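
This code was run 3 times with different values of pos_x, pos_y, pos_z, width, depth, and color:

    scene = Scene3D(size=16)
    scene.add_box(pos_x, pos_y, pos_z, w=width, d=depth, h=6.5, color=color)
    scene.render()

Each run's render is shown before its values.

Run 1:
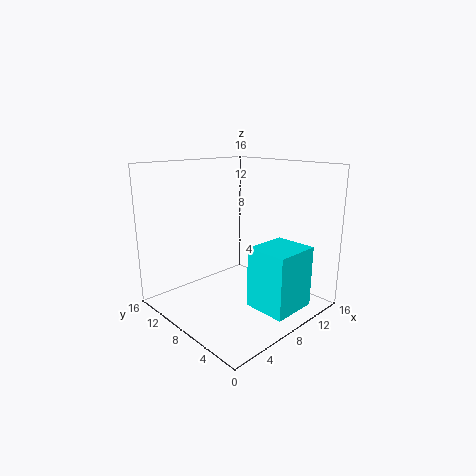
pos_x = 6.5
pos_y = 0.5
pos_z = 1.5
width = 5
depth = 4.5
color = 'cyan'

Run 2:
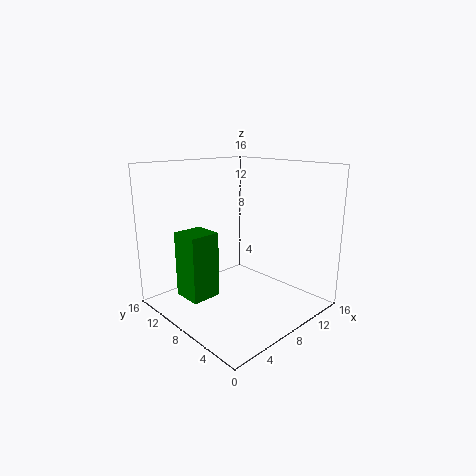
pos_x = 0.5
pos_y = 6
pos_z = 3.5
width = 3
depth = 3
color = 'green'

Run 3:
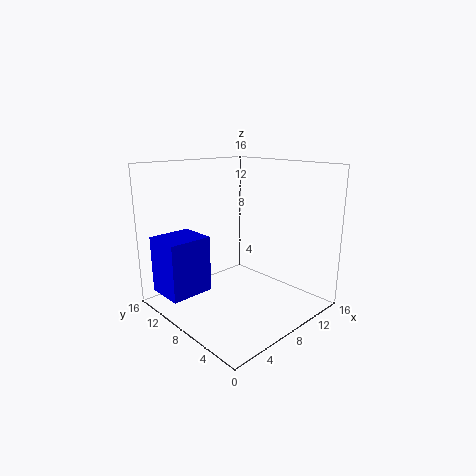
pos_x = 1
pos_y = 10.5
pos_z = 1.5
width = 5
depth = 4.5
color = 'blue'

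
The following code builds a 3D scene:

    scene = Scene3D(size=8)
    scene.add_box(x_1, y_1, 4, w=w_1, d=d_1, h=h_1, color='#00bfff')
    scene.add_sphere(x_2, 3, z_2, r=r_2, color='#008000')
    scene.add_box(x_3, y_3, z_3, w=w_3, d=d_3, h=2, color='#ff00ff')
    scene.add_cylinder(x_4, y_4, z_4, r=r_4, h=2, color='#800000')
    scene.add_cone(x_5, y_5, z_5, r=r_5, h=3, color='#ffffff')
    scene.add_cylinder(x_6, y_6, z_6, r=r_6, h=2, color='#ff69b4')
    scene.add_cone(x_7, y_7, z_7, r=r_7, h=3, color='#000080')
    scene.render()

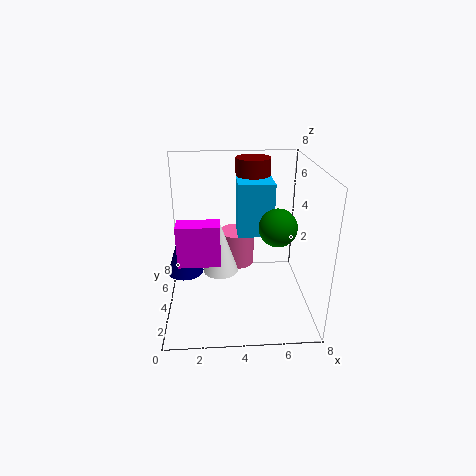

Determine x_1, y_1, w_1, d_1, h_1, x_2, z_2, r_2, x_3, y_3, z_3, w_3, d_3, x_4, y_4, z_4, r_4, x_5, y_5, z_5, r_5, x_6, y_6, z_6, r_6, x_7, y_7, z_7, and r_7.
x_1 = 4; y_1 = 4; w_1 = 2; d_1 = 2; h_1 = 3; x_2 = 6; z_2 = 5; r_2 = 1; x_3 = 1; y_3 = 1; z_3 = 4; w_3 = 2; d_3 = 1; x_4 = 5; y_4 = 6; z_4 = 6; r_4 = 1; x_5 = 3; y_5 = 4; z_5 = 2; r_5 = 1; x_6 = 4; y_6 = 5; z_6 = 2; r_6 = 1; x_7 = 1; y_7 = 4; z_7 = 2; r_7 = 1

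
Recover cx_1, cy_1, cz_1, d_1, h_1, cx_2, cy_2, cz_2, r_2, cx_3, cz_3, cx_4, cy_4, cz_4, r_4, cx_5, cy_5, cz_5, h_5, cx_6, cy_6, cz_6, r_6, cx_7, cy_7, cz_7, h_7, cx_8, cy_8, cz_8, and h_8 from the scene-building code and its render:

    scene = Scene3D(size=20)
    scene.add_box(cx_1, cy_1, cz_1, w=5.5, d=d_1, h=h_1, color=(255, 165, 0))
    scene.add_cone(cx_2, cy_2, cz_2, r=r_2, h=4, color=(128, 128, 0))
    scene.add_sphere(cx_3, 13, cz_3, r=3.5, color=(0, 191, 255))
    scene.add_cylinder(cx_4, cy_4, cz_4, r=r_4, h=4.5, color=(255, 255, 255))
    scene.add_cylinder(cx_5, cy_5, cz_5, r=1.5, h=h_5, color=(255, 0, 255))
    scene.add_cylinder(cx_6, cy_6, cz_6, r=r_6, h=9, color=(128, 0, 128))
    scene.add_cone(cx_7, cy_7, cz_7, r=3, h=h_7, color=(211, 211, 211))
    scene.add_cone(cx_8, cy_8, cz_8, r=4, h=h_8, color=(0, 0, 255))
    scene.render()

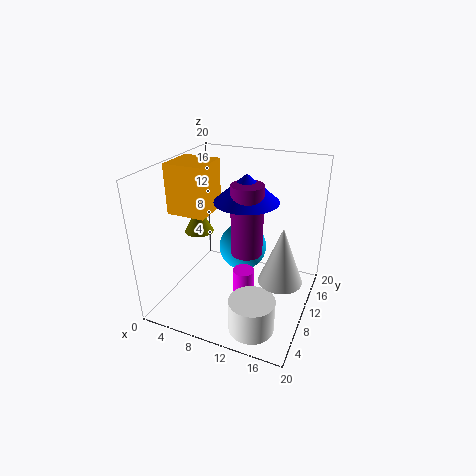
cx_1 = 0.5
cy_1 = 7.5
cz_1 = 13
d_1 = 5.5
h_1 = 7
cx_2 = 4.5
cy_2 = 9
cz_2 = 10.5
r_2 = 2
cx_3 = 9.5
cz_3 = 7
cx_4 = 14.5
cy_4 = 4
cz_4 = 0.5
r_4 = 3
cx_5 = 11.5
cy_5 = 8.5
cz_5 = 0.5
h_5 = 5.5
cx_6 = 12.5
cy_6 = 7
cz_6 = 10
r_6 = 2
cx_7 = 16.5
cy_7 = 9.5
cz_7 = 5
h_7 = 8
cx_8 = 12
cy_8 = 8
cz_8 = 16.5
h_8 = 3.5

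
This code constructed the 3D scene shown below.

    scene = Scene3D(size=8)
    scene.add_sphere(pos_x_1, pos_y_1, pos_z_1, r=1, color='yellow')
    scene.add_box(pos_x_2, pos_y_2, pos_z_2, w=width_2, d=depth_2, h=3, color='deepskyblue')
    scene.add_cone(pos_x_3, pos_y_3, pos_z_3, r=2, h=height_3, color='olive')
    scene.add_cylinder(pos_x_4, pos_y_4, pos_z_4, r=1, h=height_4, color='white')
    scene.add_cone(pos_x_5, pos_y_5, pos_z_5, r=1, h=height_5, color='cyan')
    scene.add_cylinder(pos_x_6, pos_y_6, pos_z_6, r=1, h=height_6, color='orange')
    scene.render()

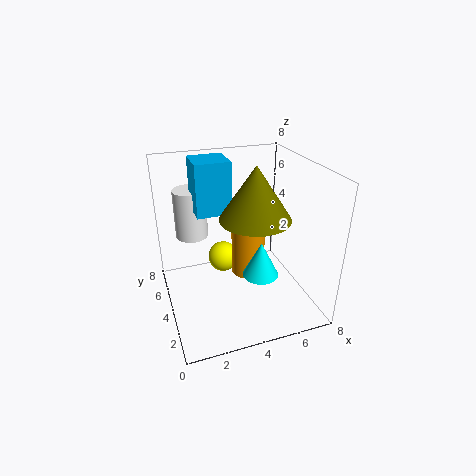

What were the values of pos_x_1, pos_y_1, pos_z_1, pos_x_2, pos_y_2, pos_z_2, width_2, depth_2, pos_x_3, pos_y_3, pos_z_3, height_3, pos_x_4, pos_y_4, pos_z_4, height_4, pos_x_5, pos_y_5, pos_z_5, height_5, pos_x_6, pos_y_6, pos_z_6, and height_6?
pos_x_1 = 4; pos_y_1 = 7; pos_z_1 = 1; pos_x_2 = 2; pos_y_2 = 5; pos_z_2 = 5; width_2 = 2; depth_2 = 2; pos_x_3 = 5; pos_y_3 = 4; pos_z_3 = 5; height_3 = 3; pos_x_4 = 2; pos_y_4 = 7; pos_z_4 = 3; height_4 = 3; pos_x_5 = 5; pos_y_5 = 3; pos_z_5 = 2; height_5 = 2; pos_x_6 = 5; pos_y_6 = 5; pos_z_6 = 1; height_6 = 4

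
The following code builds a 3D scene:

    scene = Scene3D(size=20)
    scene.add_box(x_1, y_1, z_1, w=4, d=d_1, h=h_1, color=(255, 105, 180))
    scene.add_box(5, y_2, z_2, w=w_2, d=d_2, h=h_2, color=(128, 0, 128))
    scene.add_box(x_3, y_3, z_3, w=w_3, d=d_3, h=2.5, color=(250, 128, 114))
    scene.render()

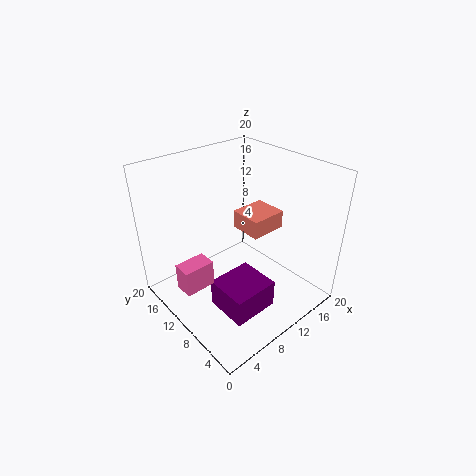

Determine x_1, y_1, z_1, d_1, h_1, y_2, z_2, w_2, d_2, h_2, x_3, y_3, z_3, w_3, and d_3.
x_1 = 0.5; y_1 = 8.5; z_1 = 6; d_1 = 2.5; h_1 = 3.5; y_2 = 4; z_2 = 1; w_2 = 6.5; d_2 = 6; h_2 = 4; x_3 = 10.5; y_3 = 7; z_3 = 11; w_3 = 5; d_3 = 4.5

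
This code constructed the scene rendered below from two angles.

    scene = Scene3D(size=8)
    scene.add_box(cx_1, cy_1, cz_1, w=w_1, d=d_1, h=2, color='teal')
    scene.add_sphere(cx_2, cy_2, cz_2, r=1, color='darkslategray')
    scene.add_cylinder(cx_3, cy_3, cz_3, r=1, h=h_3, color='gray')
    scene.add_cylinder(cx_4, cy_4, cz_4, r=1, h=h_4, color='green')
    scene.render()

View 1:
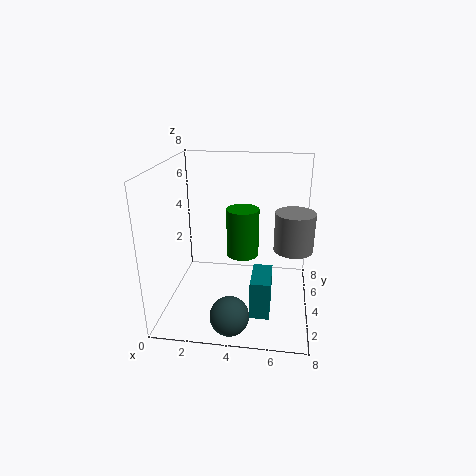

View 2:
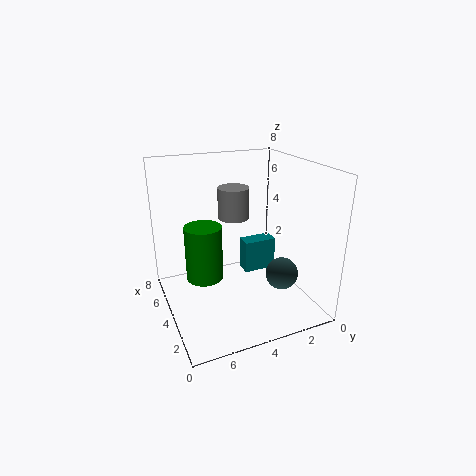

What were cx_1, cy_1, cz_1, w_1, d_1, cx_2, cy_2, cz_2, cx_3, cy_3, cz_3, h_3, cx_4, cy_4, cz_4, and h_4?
cx_1 = 5, cy_1 = 1, cz_1 = 1, w_1 = 1, d_1 = 2, cx_2 = 4, cy_2 = 1, cz_2 = 1, cx_3 = 7, cy_3 = 3, cz_3 = 4, h_3 = 2, cx_4 = 4, cy_4 = 6, cz_4 = 2, h_4 = 3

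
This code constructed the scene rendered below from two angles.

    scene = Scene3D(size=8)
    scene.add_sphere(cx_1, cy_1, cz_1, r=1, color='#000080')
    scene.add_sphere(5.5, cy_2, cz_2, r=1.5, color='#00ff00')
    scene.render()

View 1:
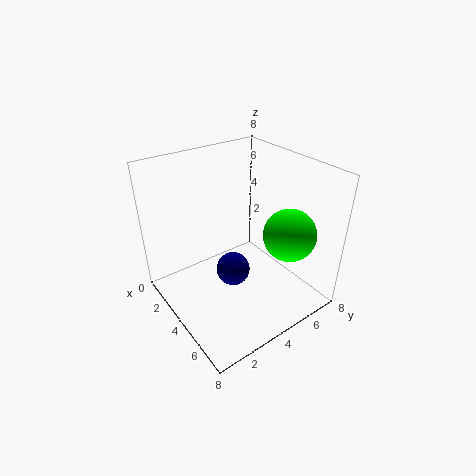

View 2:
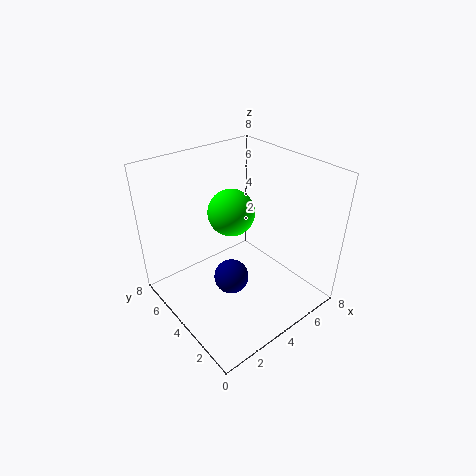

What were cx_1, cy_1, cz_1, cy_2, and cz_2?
cx_1 = 3.5
cy_1 = 4
cz_1 = 1.5
cy_2 = 6.5
cz_2 = 4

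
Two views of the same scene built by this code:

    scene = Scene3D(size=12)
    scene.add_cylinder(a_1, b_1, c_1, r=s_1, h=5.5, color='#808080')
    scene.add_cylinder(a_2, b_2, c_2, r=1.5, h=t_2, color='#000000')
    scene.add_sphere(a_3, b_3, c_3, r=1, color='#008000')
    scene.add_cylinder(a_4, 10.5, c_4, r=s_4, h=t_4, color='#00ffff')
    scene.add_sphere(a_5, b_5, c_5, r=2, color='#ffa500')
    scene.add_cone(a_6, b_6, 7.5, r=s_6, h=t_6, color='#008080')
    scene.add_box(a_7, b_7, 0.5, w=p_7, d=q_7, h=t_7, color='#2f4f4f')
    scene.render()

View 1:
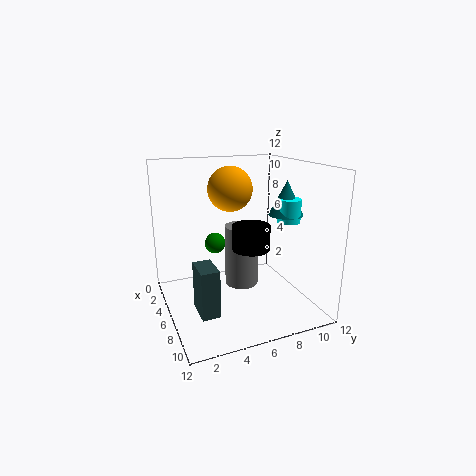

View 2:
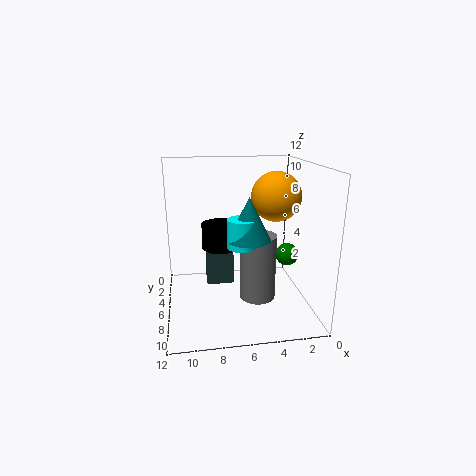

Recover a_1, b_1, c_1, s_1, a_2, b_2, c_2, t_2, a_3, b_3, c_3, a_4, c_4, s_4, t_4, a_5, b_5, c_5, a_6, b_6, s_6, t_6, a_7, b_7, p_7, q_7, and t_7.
a_1 = 4.5, b_1 = 7, c_1 = 1, s_1 = 1.5, a_2 = 7.5, b_2 = 6.5, c_2 = 5.5, t_2 = 2, a_3 = 1.5, b_3 = 5.5, c_3 = 4, a_4 = 6.5, c_4 = 7, s_4 = 1, t_4 = 2, a_5 = 3, b_5 = 6.5, c_5 = 9.5, a_6 = 6, b_6 = 10.5, s_6 = 1.5, t_6 = 3, a_7 = 6, b_7 = 2, p_7 = 2.5, q_7 = 1.5, t_7 = 4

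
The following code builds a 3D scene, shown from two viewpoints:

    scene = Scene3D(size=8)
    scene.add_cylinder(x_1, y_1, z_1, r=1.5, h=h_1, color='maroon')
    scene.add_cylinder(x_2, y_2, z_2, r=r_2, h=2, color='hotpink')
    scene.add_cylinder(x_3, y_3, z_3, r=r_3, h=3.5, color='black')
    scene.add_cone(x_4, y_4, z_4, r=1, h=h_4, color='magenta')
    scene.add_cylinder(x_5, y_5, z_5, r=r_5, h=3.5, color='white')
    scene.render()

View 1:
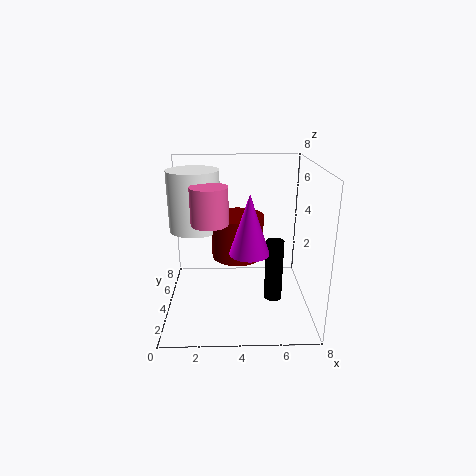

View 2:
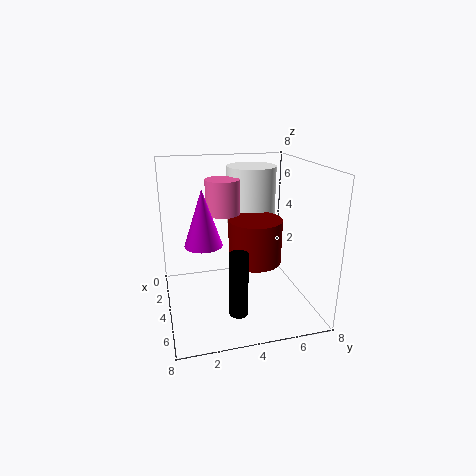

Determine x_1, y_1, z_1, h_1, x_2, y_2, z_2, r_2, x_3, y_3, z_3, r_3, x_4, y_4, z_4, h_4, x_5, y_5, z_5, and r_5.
x_1 = 4, y_1 = 5, z_1 = 2.5, h_1 = 2.5, x_2 = 2.5, y_2 = 3.5, z_2 = 5, r_2 = 1, x_3 = 6, y_3 = 3.5, z_3 = 0.5, r_3 = 0.5, x_4 = 4.5, y_4 = 2, z_4 = 4, h_4 = 3, x_5 = 1.5, y_5 = 5.5, z_5 = 4, r_5 = 1.5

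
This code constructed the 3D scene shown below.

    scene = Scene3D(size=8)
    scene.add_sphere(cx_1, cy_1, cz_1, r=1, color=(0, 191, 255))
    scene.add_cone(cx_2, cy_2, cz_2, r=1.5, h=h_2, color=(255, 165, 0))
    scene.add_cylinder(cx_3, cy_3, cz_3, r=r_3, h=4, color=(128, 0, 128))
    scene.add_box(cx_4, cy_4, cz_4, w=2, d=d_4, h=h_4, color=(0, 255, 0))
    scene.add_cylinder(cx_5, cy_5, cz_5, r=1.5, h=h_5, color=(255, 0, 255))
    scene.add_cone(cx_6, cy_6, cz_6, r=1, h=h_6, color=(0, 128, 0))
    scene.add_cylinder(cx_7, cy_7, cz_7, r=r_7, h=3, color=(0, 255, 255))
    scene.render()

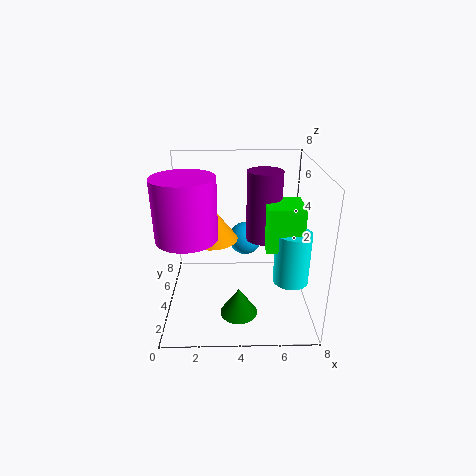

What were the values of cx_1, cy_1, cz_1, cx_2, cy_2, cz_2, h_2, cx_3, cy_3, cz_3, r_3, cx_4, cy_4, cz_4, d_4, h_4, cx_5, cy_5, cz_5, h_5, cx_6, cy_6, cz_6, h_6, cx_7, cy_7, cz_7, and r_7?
cx_1 = 4.5
cy_1 = 6
cz_1 = 3
cx_2 = 2.5
cy_2 = 5
cz_2 = 3.5
h_2 = 2
cx_3 = 5.5
cy_3 = 5
cz_3 = 3.5
r_3 = 1
cx_4 = 5.5
cy_4 = 3
cz_4 = 3.5
d_4 = 2
h_4 = 2.5
cx_5 = 1.5
cy_5 = 2
cz_5 = 5
h_5 = 3
cx_6 = 4
cy_6 = 2
cz_6 = 0.5
h_6 = 1.5
cx_7 = 7
cy_7 = 3.5
cz_7 = 1.5
r_7 = 1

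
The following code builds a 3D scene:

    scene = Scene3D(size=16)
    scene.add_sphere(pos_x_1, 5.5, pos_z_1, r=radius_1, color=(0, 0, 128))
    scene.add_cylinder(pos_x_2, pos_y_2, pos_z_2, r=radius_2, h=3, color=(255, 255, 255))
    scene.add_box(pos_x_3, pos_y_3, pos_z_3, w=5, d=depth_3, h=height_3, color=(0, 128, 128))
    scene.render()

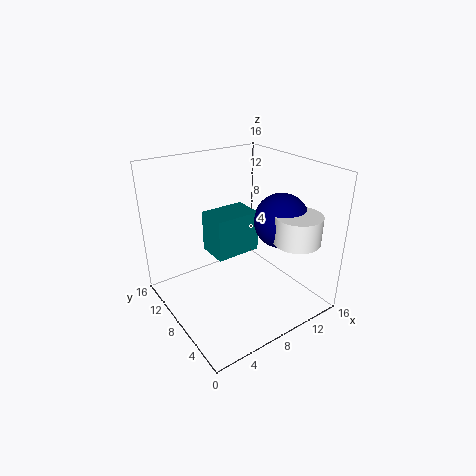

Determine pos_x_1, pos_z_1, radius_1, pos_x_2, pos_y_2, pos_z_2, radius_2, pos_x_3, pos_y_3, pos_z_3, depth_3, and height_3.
pos_x_1 = 12; pos_z_1 = 10; radius_1 = 3; pos_x_2 = 12; pos_y_2 = 3; pos_z_2 = 8.5; radius_2 = 2.5; pos_x_3 = 5; pos_y_3 = 7; pos_z_3 = 6.5; depth_3 = 3.5; height_3 = 4.5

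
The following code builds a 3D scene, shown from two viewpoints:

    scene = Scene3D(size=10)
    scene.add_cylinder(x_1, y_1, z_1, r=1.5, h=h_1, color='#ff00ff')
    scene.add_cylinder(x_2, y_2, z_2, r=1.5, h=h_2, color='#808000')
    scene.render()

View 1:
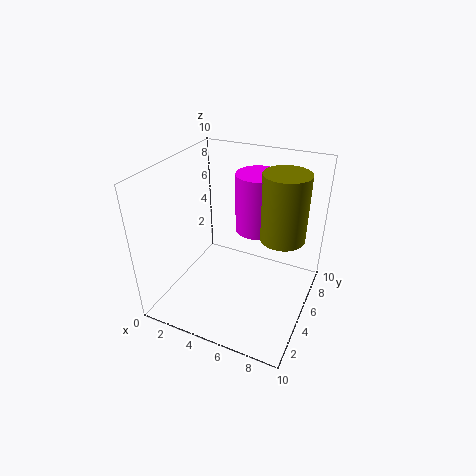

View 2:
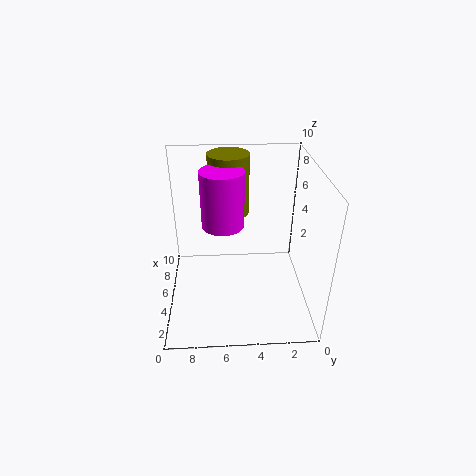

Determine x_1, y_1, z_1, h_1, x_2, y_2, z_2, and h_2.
x_1 = 6; y_1 = 6; z_1 = 5.5; h_1 = 4; x_2 = 8; y_2 = 5.5; z_2 = 5.5; h_2 = 4.5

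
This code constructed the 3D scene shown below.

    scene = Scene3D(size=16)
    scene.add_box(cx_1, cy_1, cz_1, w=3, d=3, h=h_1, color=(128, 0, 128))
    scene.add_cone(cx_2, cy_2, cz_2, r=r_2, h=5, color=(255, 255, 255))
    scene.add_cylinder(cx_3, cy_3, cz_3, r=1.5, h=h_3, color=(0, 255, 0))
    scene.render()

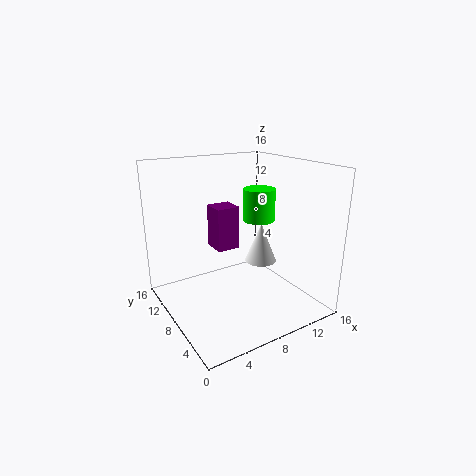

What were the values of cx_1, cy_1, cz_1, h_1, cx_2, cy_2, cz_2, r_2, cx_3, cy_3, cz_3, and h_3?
cx_1 = 8, cy_1 = 12.5, cz_1 = 4.5, h_1 = 5.5, cx_2 = 13, cy_2 = 10.5, cz_2 = 3, r_2 = 2, cx_3 = 7.5, cy_3 = 3.5, cz_3 = 11.5, h_3 = 3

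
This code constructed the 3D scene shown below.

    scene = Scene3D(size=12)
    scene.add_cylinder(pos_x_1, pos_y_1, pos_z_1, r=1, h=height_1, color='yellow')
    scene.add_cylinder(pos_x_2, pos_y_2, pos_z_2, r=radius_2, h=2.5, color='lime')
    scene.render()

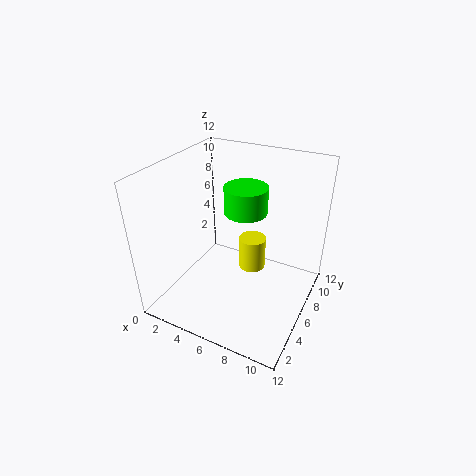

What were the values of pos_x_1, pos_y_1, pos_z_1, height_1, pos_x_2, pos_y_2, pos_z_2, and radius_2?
pos_x_1 = 8, pos_y_1 = 4.5, pos_z_1 = 5, height_1 = 2.5, pos_x_2 = 5, pos_y_2 = 9.5, pos_z_2 = 6.5, radius_2 = 2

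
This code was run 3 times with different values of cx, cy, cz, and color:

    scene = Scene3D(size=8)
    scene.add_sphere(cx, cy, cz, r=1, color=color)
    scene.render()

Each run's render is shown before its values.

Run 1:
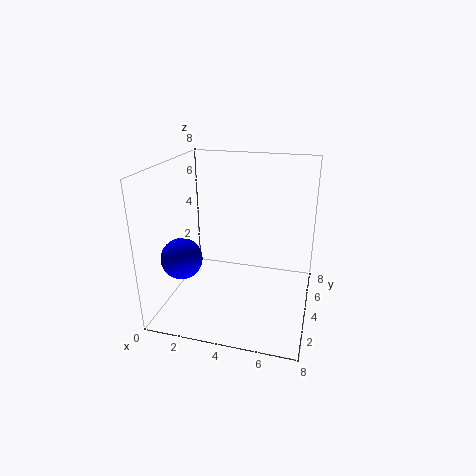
cx = 2, cy = 1, cz = 4, color = 'blue'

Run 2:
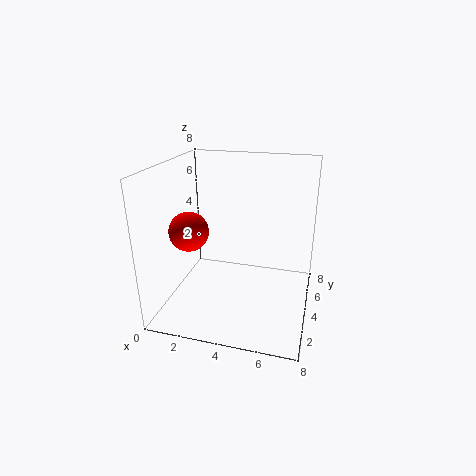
cx = 2, cy = 2, cz = 5, color = 'red'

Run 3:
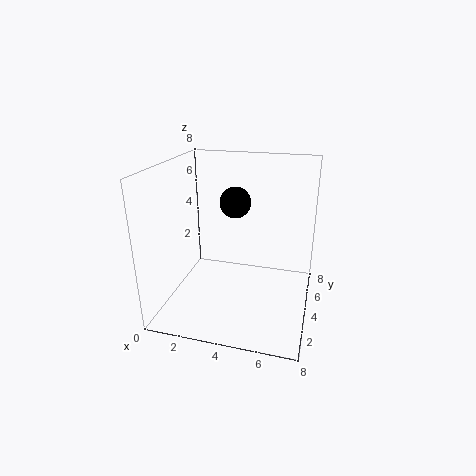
cx = 3, cy = 7, cz = 5, color = 'black'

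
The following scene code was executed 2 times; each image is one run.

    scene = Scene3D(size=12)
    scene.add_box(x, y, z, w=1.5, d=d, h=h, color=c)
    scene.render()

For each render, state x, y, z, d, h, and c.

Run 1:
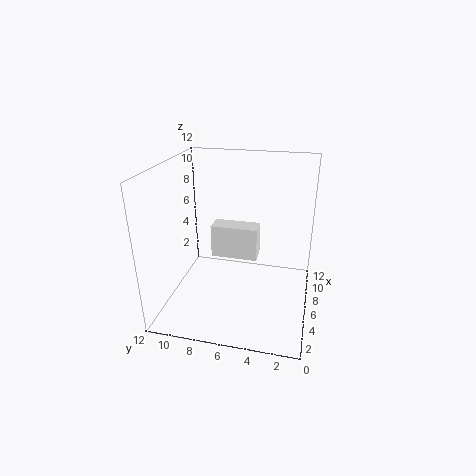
x = 3.5
y = 4
z = 5.5
d = 3.5
h = 2.5
c = 'white'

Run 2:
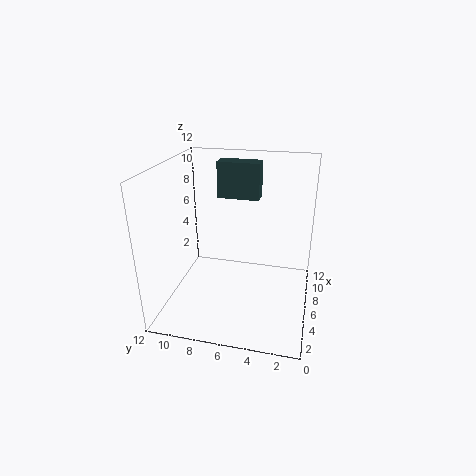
x = 7
y = 4.5
z = 9
d = 3.5
h = 3
c = 'darkslategray'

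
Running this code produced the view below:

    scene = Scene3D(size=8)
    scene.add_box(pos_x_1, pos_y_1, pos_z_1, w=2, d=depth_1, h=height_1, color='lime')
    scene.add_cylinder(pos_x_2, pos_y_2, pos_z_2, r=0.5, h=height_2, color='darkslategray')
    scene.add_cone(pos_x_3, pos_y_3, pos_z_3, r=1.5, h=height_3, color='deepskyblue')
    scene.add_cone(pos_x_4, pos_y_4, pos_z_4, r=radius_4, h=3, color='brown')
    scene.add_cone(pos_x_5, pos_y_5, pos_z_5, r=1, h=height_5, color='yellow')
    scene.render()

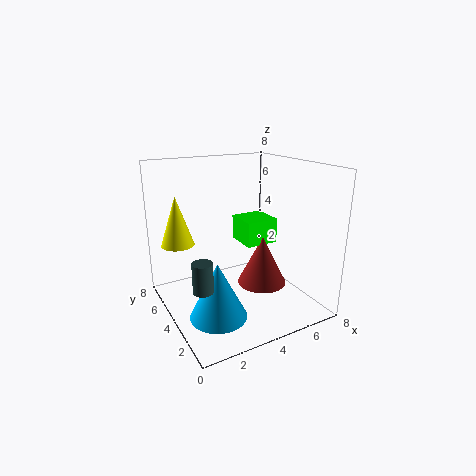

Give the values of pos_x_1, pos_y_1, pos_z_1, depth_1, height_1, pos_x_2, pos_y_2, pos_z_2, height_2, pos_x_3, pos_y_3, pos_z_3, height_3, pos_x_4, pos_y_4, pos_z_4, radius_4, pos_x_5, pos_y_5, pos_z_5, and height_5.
pos_x_1 = 5; pos_y_1 = 4.5; pos_z_1 = 3; depth_1 = 2; height_1 = 1.5; pos_x_2 = 1; pos_y_2 = 2; pos_z_2 = 2.5; height_2 = 1.5; pos_x_3 = 2; pos_y_3 = 2.5; pos_z_3 = 0.5; height_3 = 3; pos_x_4 = 6; pos_y_4 = 4.5; pos_z_4 = 0.5; radius_4 = 1.5; pos_x_5 = 1.5; pos_y_5 = 7; pos_z_5 = 3; height_5 = 3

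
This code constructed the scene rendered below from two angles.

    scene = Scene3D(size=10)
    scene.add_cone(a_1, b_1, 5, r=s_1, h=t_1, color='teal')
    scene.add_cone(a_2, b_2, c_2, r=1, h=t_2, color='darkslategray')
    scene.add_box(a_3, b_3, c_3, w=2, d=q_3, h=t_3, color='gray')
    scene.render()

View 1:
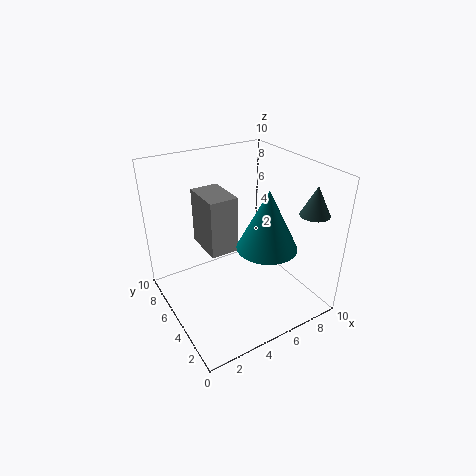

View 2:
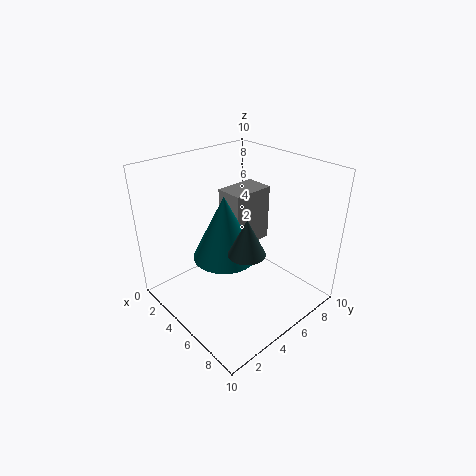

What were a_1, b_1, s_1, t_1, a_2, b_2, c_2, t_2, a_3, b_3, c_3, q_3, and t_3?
a_1 = 6, b_1 = 3, s_1 = 2, t_1 = 4, a_2 = 9, b_2 = 2, c_2 = 7, t_2 = 2, a_3 = 3, b_3 = 5, c_3 = 4, q_3 = 3, t_3 = 4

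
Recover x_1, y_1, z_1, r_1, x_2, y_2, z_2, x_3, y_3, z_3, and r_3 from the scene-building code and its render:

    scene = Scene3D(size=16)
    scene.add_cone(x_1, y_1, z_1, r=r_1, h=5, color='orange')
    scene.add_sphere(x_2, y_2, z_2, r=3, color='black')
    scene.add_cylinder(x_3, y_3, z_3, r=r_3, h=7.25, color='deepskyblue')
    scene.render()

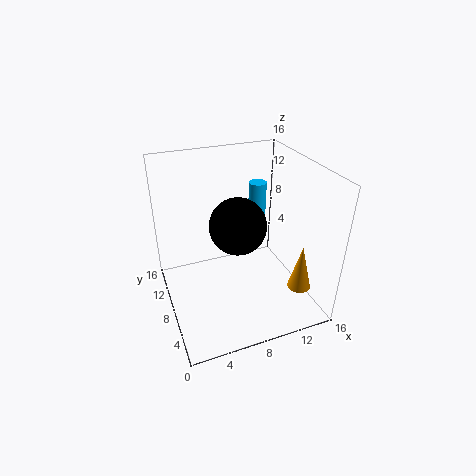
x_1 = 13.25, y_1 = 3, z_1 = 3.5, r_1 = 1.25, x_2 = 7.5, y_2 = 6.75, z_2 = 10.25, x_3 = 11.25, y_3 = 10.25, z_3 = 6, r_3 = 1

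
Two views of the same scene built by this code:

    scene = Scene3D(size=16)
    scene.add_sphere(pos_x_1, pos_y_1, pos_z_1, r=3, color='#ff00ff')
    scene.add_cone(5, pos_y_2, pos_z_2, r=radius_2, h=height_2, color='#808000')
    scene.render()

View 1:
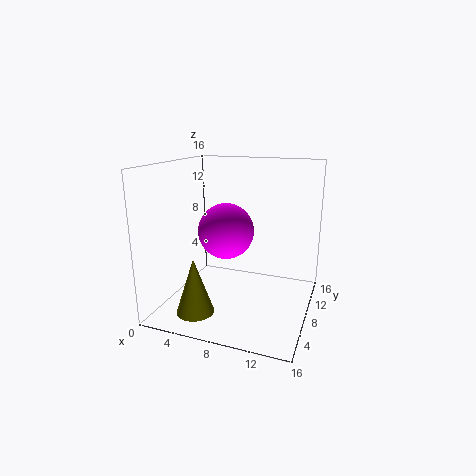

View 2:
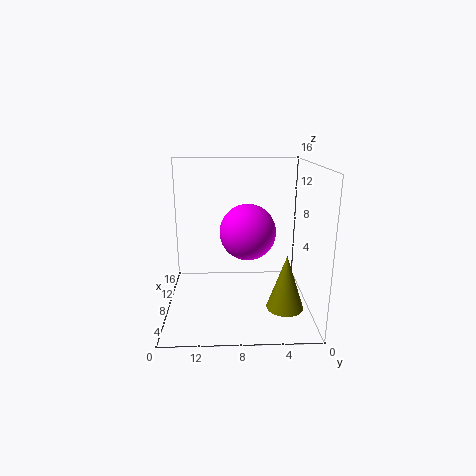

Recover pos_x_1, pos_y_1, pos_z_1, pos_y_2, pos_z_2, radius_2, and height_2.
pos_x_1 = 7, pos_y_1 = 7, pos_z_1 = 9, pos_y_2 = 3, pos_z_2 = 1, radius_2 = 2, height_2 = 6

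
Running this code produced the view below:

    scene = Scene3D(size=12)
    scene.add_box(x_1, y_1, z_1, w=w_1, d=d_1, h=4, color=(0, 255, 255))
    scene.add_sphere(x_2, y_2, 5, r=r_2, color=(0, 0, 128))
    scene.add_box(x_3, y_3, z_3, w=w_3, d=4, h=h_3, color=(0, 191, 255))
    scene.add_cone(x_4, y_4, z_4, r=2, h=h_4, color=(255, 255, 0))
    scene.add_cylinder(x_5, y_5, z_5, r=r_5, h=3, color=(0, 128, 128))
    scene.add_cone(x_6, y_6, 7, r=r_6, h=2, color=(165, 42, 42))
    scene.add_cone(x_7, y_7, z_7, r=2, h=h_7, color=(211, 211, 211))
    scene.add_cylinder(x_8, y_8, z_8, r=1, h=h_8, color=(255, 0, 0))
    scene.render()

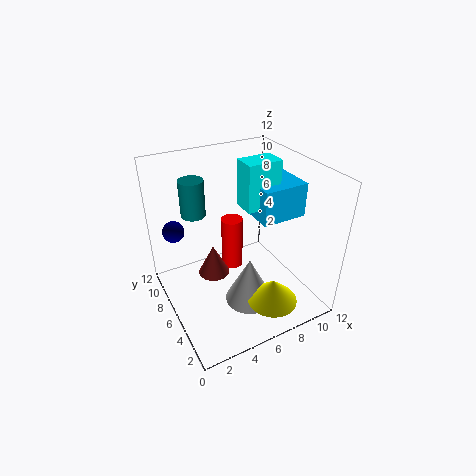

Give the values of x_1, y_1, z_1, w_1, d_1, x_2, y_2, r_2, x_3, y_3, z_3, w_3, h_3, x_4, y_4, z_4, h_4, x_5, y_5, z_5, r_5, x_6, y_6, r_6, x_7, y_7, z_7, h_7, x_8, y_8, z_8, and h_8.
x_1 = 7; y_1 = 6; z_1 = 8; w_1 = 3; d_1 = 2; x_2 = 2; y_2 = 11; r_2 = 1; x_3 = 8; y_3 = 5; z_3 = 7; w_3 = 4; h_3 = 3; x_4 = 7; y_4 = 2; z_4 = 2; h_4 = 2; x_5 = 3; y_5 = 8; z_5 = 8; r_5 = 1; x_6 = 2; y_6 = 2; r_6 = 1; x_7 = 6; y_7 = 4; z_7 = 1; h_7 = 4; x_8 = 7; y_8 = 9; z_8 = 1; h_8 = 5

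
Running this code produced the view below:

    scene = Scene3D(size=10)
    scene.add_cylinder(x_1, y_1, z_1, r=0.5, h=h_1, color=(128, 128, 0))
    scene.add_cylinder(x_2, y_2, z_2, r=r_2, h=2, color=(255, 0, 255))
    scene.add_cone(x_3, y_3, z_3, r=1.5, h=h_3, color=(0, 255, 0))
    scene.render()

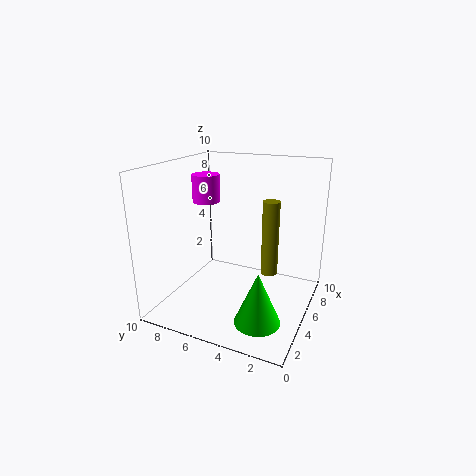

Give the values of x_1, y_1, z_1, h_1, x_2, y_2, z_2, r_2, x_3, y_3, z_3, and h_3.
x_1 = 3
y_1 = 2
z_1 = 4
h_1 = 4.5
x_2 = 6
y_2 = 8
z_2 = 7
r_2 = 1
x_3 = 2.5
y_3 = 2.5
z_3 = 0.5
h_3 = 3.5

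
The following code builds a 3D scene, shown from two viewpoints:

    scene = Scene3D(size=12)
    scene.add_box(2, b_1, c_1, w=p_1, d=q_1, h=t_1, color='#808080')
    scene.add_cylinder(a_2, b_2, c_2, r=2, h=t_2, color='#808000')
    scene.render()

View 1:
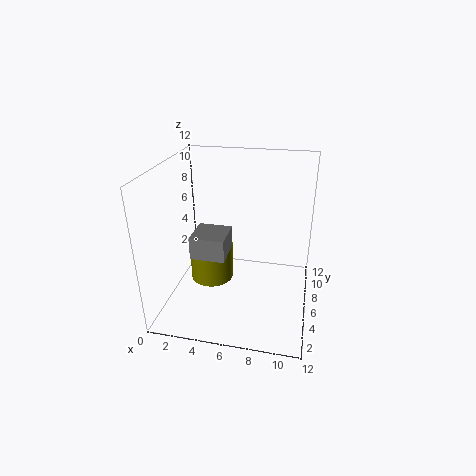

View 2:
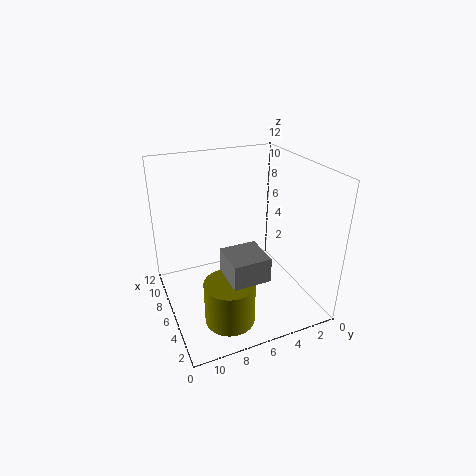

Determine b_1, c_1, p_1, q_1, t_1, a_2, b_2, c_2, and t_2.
b_1 = 5, c_1 = 4, p_1 = 3, q_1 = 3, t_1 = 2, a_2 = 3, b_2 = 8, c_2 = 0.5, t_2 = 3.5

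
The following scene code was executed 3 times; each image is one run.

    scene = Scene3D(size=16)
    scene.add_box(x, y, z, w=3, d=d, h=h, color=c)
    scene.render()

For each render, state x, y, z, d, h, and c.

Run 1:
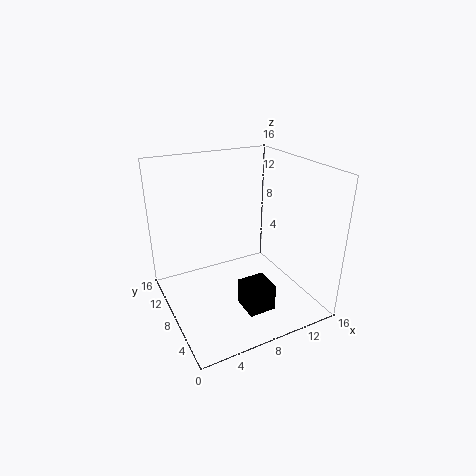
x = 7, y = 3, z = 1, d = 3, h = 3, c = 'black'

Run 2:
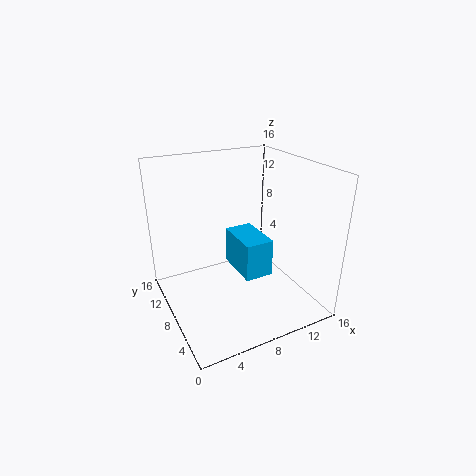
x = 7, y = 4, z = 5, d = 5, h = 4, c = 'deepskyblue'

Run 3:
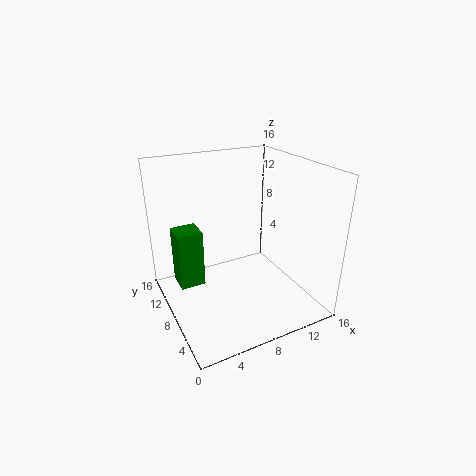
x = 2, y = 11, z = 1, d = 3, h = 7, c = 'green'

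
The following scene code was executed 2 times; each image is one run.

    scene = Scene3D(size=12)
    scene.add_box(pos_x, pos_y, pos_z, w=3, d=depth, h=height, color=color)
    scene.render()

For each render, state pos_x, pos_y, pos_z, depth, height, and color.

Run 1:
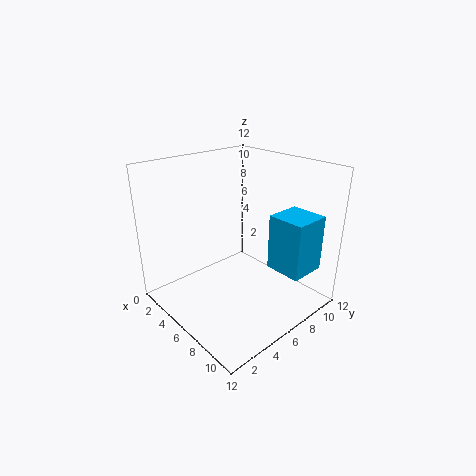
pos_x = 8.5
pos_y = 7
pos_z = 4
depth = 3
height = 4.5
color = 'deepskyblue'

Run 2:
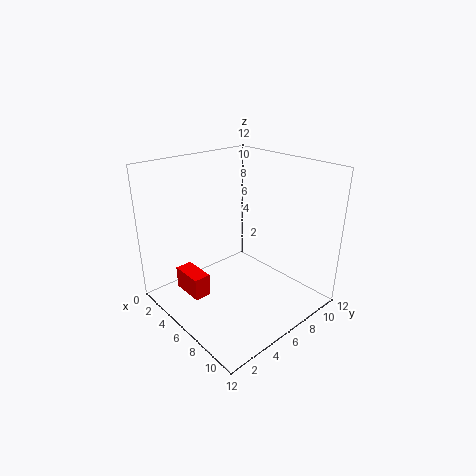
pos_x = 1.5
pos_y = 2.5
pos_z = 0.5
depth = 1.5
height = 2
color = 'red'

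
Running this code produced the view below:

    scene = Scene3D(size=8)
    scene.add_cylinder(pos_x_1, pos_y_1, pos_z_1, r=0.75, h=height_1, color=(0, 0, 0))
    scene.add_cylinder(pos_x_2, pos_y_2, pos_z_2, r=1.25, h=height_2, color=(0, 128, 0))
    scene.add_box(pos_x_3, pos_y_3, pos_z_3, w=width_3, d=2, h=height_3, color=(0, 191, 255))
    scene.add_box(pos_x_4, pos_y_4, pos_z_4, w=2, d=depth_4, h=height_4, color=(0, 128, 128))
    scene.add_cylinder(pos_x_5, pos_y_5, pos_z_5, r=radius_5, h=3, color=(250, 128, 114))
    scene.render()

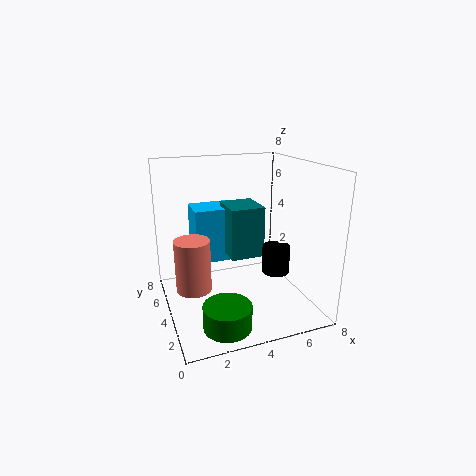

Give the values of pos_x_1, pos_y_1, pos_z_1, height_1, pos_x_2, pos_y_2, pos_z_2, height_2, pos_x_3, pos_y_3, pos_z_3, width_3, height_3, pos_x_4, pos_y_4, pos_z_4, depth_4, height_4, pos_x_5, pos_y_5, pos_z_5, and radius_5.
pos_x_1 = 5.75; pos_y_1 = 2.75; pos_z_1 = 2.25; height_1 = 1.5; pos_x_2 = 2.5; pos_y_2 = 1.5; pos_z_2 = 0.25; height_2 = 1.25; pos_x_3 = 2; pos_y_3 = 5.5; pos_z_3 = 2; width_3 = 2.5; height_3 = 3.25; pos_x_4 = 3.75; pos_y_4 = 4.25; pos_z_4 = 2.5; depth_4 = 2.25; height_4 = 3; pos_x_5 = 1.5; pos_y_5 = 4.5; pos_z_5 = 1; radius_5 = 1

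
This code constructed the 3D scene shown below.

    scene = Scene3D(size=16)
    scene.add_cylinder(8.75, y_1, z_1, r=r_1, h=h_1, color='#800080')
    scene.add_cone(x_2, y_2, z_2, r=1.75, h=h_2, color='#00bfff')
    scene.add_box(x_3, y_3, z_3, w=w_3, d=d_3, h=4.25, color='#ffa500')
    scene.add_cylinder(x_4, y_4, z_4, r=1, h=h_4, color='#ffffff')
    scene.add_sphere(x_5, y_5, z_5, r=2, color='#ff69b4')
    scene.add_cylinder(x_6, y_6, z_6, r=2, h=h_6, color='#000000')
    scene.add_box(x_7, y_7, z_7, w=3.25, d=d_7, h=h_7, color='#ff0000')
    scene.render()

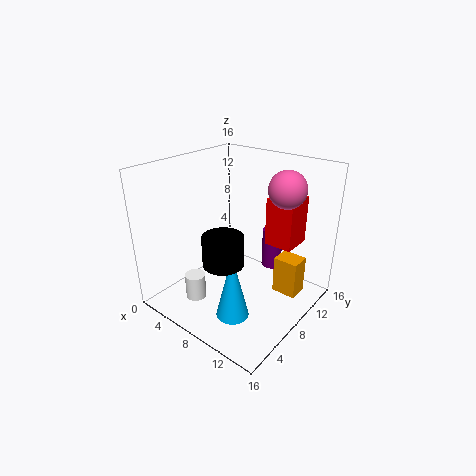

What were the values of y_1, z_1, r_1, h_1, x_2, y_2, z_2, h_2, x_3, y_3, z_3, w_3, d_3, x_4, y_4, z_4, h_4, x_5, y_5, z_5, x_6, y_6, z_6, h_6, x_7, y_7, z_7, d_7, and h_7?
y_1 = 14
z_1 = 2
r_1 = 1.25
h_1 = 5
x_2 = 10.25
y_2 = 4.25
z_2 = 1
h_2 = 7.25
x_3 = 11.75
y_3 = 9.75
z_3 = 1.75
w_3 = 2.75
d_3 = 2.25
x_4 = 7.75
y_4 = 1.5
z_4 = 4
h_4 = 2.5
x_5 = 12.25
y_5 = 10.75
z_5 = 13.75
x_6 = 10
y_6 = 3.25
z_6 = 7.75
h_6 = 3
x_7 = 9.75
y_7 = 10.75
z_7 = 6.75
d_7 = 3.5
h_7 = 5.5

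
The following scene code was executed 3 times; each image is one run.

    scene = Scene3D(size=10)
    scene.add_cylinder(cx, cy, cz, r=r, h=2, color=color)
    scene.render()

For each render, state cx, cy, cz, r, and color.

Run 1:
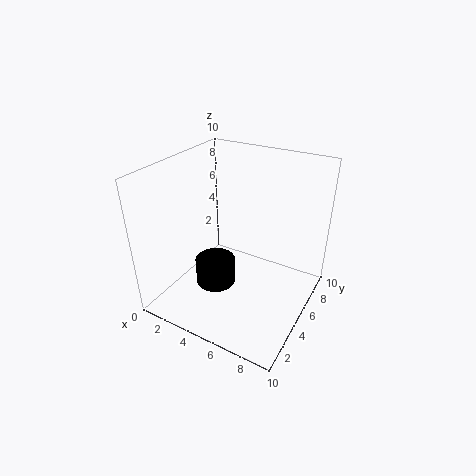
cx = 3; cy = 5; cz = 0.5; r = 1.5; color = 'black'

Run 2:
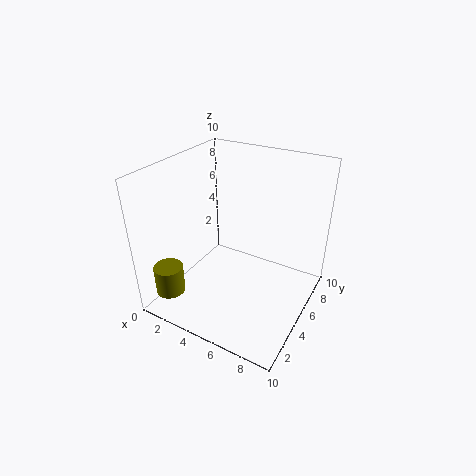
cx = 1.5; cy = 1.5; cz = 1.5; r = 1; color = 'olive'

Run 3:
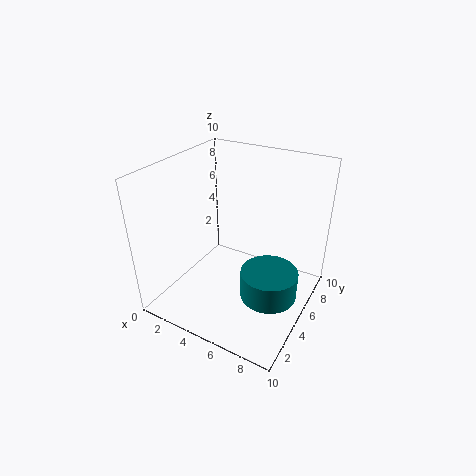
cx = 7.5; cy = 5; cz = 1; r = 2; color = 'teal'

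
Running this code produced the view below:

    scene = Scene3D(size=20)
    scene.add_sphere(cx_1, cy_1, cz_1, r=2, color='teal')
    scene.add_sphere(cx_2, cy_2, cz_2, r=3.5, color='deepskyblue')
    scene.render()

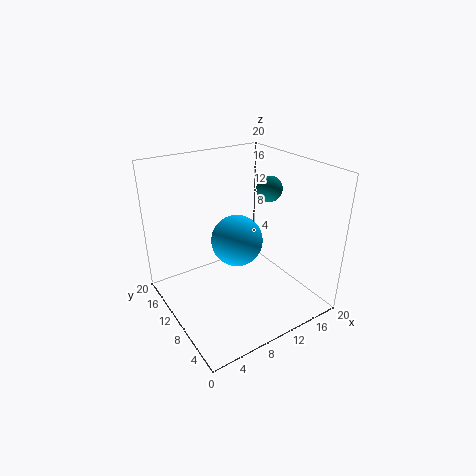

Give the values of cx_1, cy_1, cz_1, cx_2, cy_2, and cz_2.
cx_1 = 18
cy_1 = 13.5
cz_1 = 14.5
cx_2 = 9.5
cy_2 = 9.5
cz_2 = 10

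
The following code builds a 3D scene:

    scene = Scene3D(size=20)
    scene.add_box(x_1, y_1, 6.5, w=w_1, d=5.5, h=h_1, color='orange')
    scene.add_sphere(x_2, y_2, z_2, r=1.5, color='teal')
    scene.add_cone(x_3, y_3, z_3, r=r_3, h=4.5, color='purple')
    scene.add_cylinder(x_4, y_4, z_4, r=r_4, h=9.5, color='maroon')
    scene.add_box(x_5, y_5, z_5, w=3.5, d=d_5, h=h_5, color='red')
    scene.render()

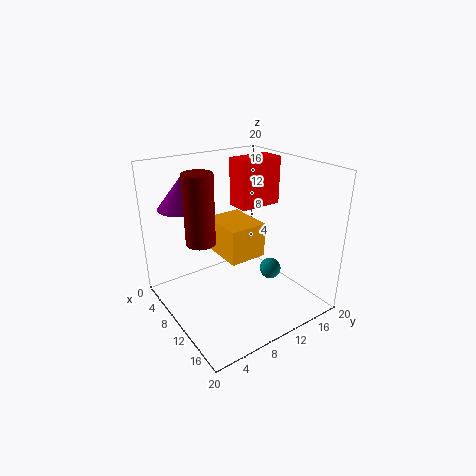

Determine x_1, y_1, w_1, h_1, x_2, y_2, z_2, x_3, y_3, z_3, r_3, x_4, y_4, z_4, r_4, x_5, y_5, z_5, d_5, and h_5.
x_1 = 4, y_1 = 8.5, w_1 = 7, h_1 = 5, x_2 = 12.5, y_2 = 14, z_2 = 5, x_3 = 3.5, y_3 = 5, z_3 = 13.5, r_3 = 3.5, x_4 = 8.5, y_4 = 5, z_4 = 10, r_4 = 2, x_5 = 5, y_5 = 12, z_5 = 13, d_5 = 6.5, h_5 = 7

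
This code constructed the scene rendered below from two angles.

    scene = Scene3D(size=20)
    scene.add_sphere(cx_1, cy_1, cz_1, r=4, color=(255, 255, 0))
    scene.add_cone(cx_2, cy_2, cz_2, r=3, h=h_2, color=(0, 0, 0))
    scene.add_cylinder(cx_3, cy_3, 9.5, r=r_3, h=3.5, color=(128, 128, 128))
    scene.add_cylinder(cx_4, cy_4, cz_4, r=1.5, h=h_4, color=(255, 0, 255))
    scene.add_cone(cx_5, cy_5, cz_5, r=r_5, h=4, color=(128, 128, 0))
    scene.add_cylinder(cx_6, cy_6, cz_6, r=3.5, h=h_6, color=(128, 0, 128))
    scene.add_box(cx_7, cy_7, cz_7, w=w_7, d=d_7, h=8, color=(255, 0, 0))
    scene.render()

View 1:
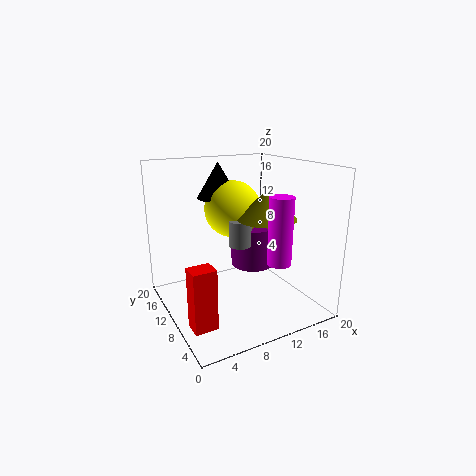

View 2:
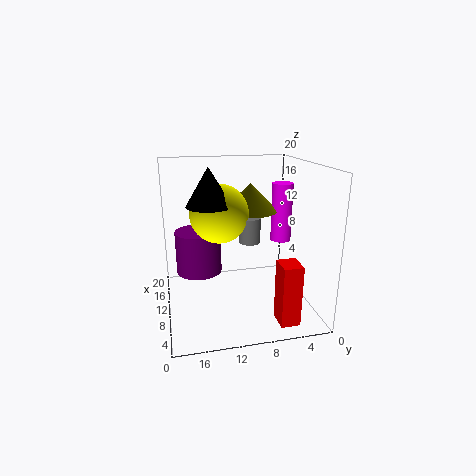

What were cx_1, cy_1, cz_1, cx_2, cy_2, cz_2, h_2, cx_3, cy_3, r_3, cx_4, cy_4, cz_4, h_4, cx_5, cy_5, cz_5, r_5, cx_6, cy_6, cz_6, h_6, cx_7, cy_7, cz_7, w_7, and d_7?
cx_1 = 10.5, cy_1 = 12.5, cz_1 = 13.5, cx_2 = 9, cy_2 = 14, cz_2 = 15, h_2 = 5, cx_3 = 9.5, cy_3 = 8.5, r_3 = 1.5, cx_4 = 12, cy_4 = 3, cz_4 = 8.5, h_4 = 8.5, cx_5 = 13, cy_5 = 7.5, cz_5 = 13, r_5 = 4, cx_6 = 15.5, cy_6 = 15, cz_6 = 3, h_6 = 6.5, cx_7 = 1, cy_7 = 4, cz_7 = 1, w_7 = 3, d_7 = 2.5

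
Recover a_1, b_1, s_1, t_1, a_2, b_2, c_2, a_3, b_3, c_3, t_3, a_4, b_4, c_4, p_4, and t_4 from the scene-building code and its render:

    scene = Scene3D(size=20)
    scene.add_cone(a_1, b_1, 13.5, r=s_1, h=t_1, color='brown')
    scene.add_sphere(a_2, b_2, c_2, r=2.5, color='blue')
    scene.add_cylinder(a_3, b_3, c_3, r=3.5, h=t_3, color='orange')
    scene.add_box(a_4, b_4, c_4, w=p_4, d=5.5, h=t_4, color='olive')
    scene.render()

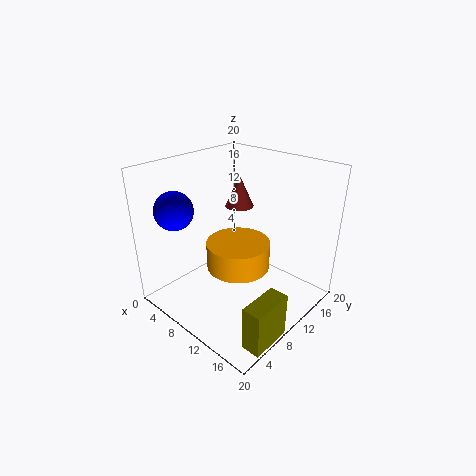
a_1 = 8, b_1 = 12.5, s_1 = 2, t_1 = 4.5, a_2 = 5.5, b_2 = 3, c_2 = 15, a_3 = 15.5, b_3 = 4, c_3 = 11, t_3 = 3, a_4 = 17.5, b_4 = 2.5, c_4 = 0.5, p_4 = 2.5, t_4 = 6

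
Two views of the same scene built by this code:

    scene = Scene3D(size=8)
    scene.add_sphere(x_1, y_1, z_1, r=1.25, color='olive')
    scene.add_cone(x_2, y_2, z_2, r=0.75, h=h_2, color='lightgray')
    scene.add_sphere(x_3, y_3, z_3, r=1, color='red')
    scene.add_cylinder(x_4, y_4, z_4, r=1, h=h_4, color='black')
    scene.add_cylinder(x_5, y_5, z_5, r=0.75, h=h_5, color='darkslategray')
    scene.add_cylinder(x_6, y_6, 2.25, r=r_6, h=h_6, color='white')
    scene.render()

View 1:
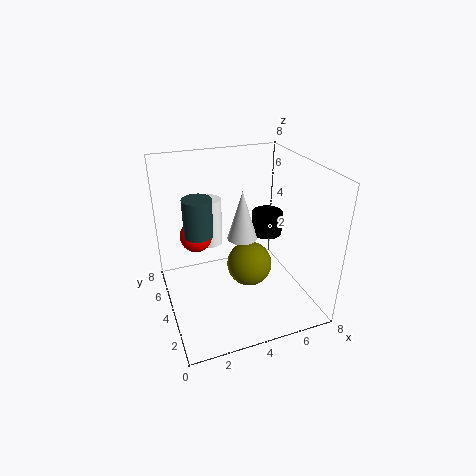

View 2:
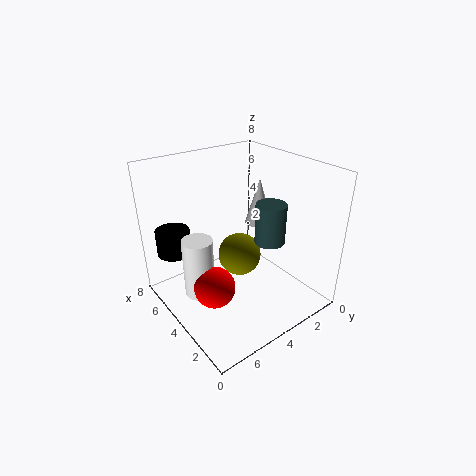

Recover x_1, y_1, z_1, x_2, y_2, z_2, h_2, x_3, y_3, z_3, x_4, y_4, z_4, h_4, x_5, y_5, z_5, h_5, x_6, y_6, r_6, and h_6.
x_1 = 4.5, y_1 = 3.5, z_1 = 2.5, x_2 = 3.75, y_2 = 2.75, z_2 = 4.75, h_2 = 2.5, x_3 = 2.25, y_3 = 6.75, z_3 = 3, x_4 = 7, y_4 = 6.5, z_4 = 2.5, h_4 = 1.5, x_5 = 1.75, y_5 = 3.75, z_5 = 4.75, h_5 = 2, x_6 = 3.25, y_6 = 7, r_6 = 0.75, h_6 = 3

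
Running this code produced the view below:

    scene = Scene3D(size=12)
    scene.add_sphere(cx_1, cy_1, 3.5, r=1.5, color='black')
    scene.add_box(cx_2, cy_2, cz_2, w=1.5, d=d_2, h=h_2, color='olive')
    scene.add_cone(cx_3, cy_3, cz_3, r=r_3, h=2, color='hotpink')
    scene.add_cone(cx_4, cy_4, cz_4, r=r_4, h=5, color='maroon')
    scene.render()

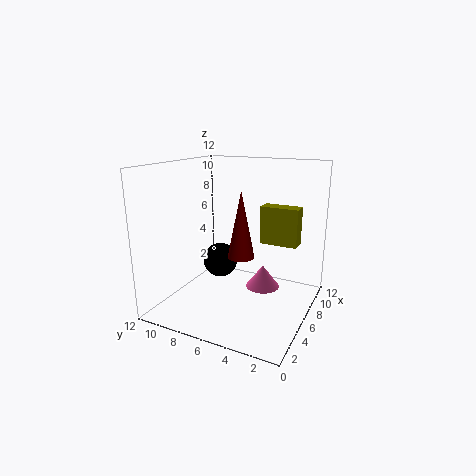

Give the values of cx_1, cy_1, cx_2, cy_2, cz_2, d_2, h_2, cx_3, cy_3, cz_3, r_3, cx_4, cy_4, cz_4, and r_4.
cx_1 = 6.5
cy_1 = 8
cx_2 = 9.5
cy_2 = 2
cz_2 = 4.5
d_2 = 3.5
h_2 = 3.5
cx_3 = 8
cy_3 = 4.5
cz_3 = 1
r_3 = 1.5
cx_4 = 3.5
cy_4 = 4.5
cz_4 = 5.5
r_4 = 1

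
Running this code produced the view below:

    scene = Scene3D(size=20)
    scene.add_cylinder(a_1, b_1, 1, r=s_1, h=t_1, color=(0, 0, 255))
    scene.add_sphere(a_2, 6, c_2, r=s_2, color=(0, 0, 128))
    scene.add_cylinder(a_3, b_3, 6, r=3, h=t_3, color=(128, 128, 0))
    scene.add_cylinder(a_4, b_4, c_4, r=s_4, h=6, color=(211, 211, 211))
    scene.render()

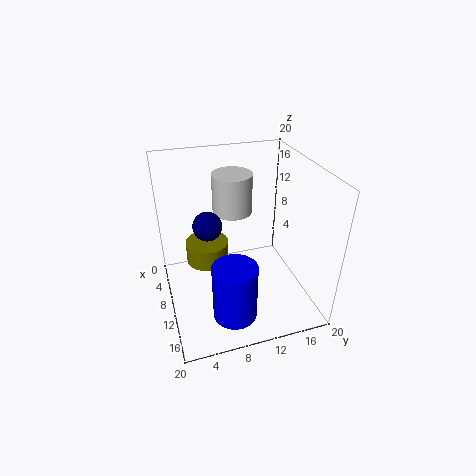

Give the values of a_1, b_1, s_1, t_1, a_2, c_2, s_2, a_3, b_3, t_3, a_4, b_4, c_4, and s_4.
a_1 = 15, b_1 = 8, s_1 = 3, t_1 = 8, a_2 = 9, c_2 = 12, s_2 = 2, a_3 = 8, b_3 = 6, t_3 = 3, a_4 = 4, b_4 = 11, c_4 = 11, s_4 = 3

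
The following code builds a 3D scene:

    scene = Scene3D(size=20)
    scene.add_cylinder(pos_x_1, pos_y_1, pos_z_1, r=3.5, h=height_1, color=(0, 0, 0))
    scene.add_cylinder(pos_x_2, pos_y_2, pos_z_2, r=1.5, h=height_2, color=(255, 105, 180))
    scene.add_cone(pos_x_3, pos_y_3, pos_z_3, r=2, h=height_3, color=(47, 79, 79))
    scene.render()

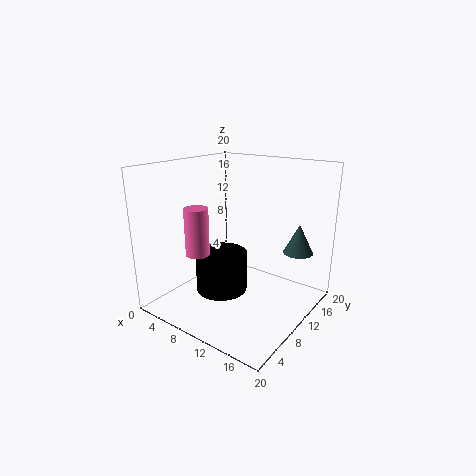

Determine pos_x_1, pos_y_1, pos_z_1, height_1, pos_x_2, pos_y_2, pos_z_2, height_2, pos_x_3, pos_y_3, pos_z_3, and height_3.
pos_x_1 = 9, pos_y_1 = 7.5, pos_z_1 = 3, height_1 = 5.5, pos_x_2 = 8.5, pos_y_2 = 3.5, pos_z_2 = 9.5, height_2 = 6, pos_x_3 = 17.5, pos_y_3 = 13.5, pos_z_3 = 8.5, height_3 = 4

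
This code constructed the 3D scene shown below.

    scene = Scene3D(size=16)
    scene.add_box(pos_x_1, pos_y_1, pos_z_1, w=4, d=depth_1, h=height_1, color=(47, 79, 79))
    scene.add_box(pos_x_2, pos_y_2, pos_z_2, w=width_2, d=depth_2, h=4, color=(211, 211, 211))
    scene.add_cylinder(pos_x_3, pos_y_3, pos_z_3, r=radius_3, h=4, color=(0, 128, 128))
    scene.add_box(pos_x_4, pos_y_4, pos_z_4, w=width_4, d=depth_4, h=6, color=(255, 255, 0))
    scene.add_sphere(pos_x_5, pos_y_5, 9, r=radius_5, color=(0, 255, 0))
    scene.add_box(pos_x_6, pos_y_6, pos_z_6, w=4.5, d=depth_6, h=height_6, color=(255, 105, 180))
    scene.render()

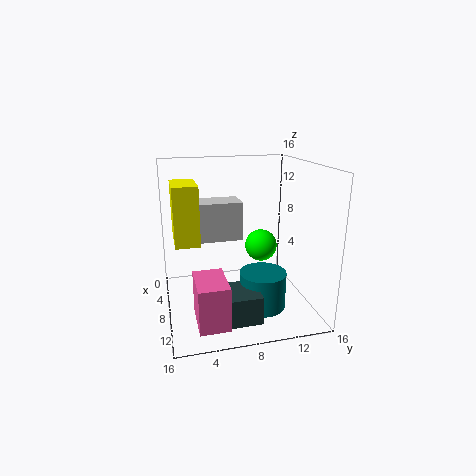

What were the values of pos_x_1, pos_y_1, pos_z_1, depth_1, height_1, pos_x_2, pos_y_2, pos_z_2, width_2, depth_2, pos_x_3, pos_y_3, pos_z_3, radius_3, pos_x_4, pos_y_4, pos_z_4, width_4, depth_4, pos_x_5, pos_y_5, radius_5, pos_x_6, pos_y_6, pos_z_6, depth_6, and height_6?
pos_x_1 = 10.5
pos_y_1 = 4.5
pos_z_1 = 1
depth_1 = 4.5
height_1 = 3
pos_x_2 = 7
pos_y_2 = 2.5
pos_z_2 = 8.5
width_2 = 3
depth_2 = 5.5
pos_x_3 = 11
pos_y_3 = 10
pos_z_3 = 1
radius_3 = 2.5
pos_x_4 = 6.5
pos_y_4 = 1
pos_z_4 = 8.5
width_4 = 4.5
depth_4 = 2.5
pos_x_5 = 13
pos_y_5 = 9
radius_5 = 1.5
pos_x_6 = 11
pos_y_6 = 2.5
pos_z_6 = 1.5
depth_6 = 3
height_6 = 4.5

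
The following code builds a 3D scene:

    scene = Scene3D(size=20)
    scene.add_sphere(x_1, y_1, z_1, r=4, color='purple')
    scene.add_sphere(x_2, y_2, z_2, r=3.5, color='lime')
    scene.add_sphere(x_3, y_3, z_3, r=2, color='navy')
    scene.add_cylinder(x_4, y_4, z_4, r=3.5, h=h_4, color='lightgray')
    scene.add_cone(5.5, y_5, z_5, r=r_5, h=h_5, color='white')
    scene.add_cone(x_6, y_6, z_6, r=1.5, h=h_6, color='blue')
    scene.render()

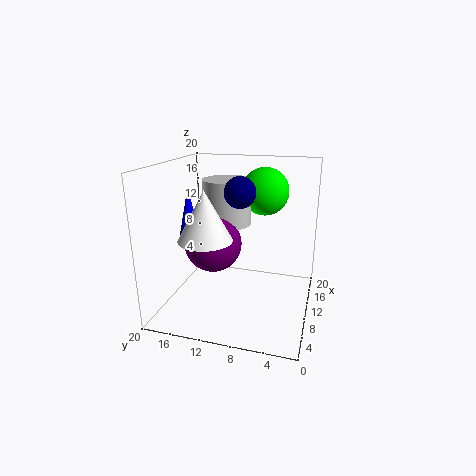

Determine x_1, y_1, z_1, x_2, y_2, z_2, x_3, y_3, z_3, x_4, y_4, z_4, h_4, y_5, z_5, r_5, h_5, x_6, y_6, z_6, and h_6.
x_1 = 9.5
y_1 = 13.5
z_1 = 9
x_2 = 15.5
y_2 = 7.5
z_2 = 15.5
x_3 = 7.5
y_3 = 9
z_3 = 17
x_4 = 13
y_4 = 12.5
z_4 = 11
h_4 = 6.5
y_5 = 13
z_5 = 11
r_5 = 3.5
h_5 = 6.5
x_6 = 8.5
y_6 = 16.5
z_6 = 10
h_6 = 7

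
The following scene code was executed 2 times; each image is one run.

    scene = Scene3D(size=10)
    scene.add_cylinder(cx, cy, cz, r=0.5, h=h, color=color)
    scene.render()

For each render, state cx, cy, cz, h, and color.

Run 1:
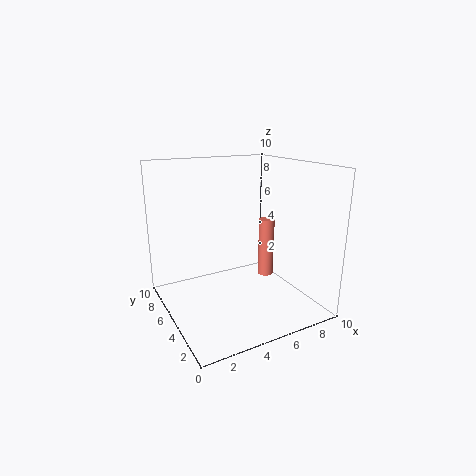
cx = 6; cy = 3; cz = 3; h = 3.75; color = 'salmon'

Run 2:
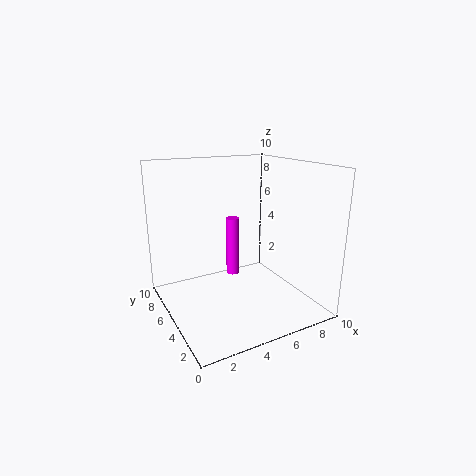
cx = 5.75; cy = 7.25; cz = 1.25; h = 4.5; color = 'magenta'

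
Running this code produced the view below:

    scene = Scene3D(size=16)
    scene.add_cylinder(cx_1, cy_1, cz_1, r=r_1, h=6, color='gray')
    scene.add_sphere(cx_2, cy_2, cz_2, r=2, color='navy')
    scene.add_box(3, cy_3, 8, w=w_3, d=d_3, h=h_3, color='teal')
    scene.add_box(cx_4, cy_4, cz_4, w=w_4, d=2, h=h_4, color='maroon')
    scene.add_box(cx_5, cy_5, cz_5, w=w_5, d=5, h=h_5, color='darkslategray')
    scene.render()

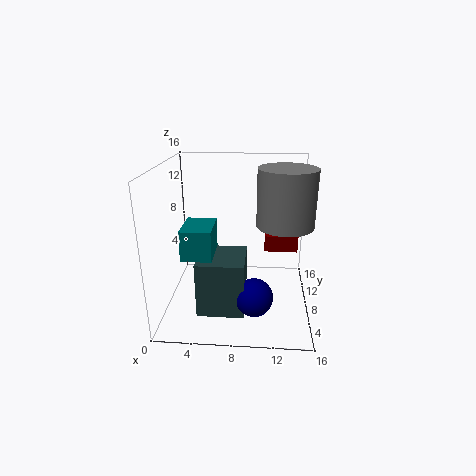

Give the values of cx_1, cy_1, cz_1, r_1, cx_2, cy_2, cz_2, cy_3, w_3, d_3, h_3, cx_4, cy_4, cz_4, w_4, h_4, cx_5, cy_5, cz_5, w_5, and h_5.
cx_1 = 13; cy_1 = 7; cz_1 = 10; r_1 = 3; cx_2 = 10; cy_2 = 4; cz_2 = 3; cy_3 = 2; w_3 = 3; d_3 = 4; h_3 = 3; cx_4 = 11; cy_4 = 11; cz_4 = 5; w_4 = 4; h_4 = 2; cx_5 = 4; cy_5 = 3; cz_5 = 1; w_5 = 5; h_5 = 6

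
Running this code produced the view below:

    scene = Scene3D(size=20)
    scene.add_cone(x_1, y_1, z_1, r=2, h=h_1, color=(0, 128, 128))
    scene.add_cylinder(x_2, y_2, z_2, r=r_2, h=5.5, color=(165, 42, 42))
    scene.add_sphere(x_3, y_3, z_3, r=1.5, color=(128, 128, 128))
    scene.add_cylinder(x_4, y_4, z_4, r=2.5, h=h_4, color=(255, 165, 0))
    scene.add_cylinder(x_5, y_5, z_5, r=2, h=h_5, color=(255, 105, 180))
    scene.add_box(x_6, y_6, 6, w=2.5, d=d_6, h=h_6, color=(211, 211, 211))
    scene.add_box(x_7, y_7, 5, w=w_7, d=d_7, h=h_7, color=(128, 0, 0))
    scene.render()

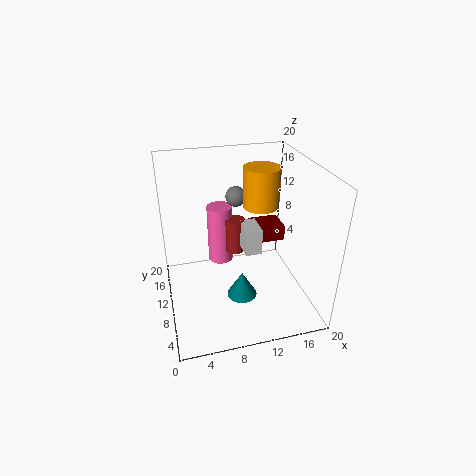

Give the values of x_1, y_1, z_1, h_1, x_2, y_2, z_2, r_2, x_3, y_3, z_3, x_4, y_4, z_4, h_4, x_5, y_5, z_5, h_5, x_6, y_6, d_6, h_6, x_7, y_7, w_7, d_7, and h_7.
x_1 = 9.5
y_1 = 6
z_1 = 3.5
h_1 = 3.5
x_2 = 11
y_2 = 15.5
z_2 = 4.5
r_2 = 1.5
x_3 = 11
y_3 = 15
z_3 = 14
x_4 = 13.5
y_4 = 11
z_4 = 14
h_4 = 5.5
x_5 = 9
y_5 = 17.5
z_5 = 2
h_5 = 9.5
x_6 = 11.5
y_6 = 11
d_6 = 4
h_6 = 4
x_7 = 14.5
y_7 = 15.5
w_7 = 5
d_7 = 4.5
h_7 = 2.5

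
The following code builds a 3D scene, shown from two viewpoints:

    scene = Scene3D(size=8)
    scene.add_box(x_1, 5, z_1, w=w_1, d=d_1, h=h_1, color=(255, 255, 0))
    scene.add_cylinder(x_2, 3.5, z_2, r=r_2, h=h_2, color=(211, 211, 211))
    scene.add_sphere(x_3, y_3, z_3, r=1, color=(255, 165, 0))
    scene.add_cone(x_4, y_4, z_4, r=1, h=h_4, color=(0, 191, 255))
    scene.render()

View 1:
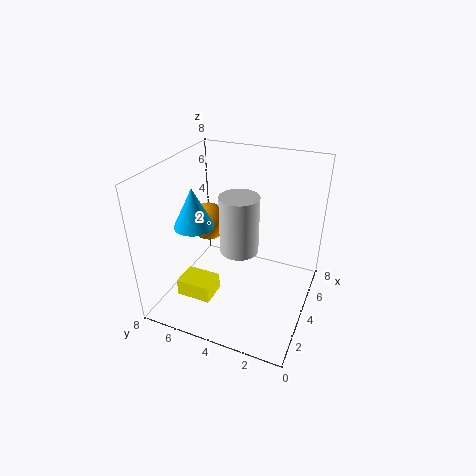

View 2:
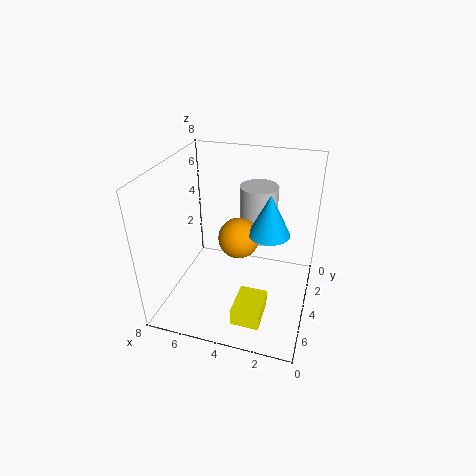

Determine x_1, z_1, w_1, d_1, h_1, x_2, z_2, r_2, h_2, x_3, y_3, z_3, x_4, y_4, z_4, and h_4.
x_1 = 2; z_1 = 0.5; w_1 = 1.5; d_1 = 2; h_1 = 1; x_2 = 3; z_2 = 4; r_2 = 1; h_2 = 3; x_3 = 3.5; y_3 = 5.5; z_3 = 5; x_4 = 2; y_4 = 5.5; z_4 = 5.5; h_4 = 2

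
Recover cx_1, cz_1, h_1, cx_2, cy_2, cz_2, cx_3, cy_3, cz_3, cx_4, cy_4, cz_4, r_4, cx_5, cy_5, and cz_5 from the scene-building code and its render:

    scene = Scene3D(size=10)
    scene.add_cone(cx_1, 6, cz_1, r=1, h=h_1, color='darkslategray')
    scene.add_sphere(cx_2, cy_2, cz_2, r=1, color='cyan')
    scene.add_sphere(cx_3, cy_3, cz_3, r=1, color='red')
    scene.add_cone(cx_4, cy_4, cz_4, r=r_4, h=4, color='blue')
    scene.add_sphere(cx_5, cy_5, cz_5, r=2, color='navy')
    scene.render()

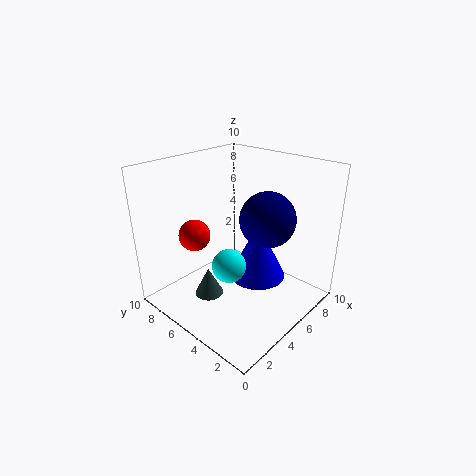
cx_1 = 3; cz_1 = 1; h_1 = 2; cx_2 = 2; cy_2 = 3; cz_2 = 5; cx_3 = 2; cy_3 = 6; cz_3 = 6; cx_4 = 6; cy_4 = 4; cz_4 = 2; r_4 = 2; cx_5 = 7; cy_5 = 4; cz_5 = 6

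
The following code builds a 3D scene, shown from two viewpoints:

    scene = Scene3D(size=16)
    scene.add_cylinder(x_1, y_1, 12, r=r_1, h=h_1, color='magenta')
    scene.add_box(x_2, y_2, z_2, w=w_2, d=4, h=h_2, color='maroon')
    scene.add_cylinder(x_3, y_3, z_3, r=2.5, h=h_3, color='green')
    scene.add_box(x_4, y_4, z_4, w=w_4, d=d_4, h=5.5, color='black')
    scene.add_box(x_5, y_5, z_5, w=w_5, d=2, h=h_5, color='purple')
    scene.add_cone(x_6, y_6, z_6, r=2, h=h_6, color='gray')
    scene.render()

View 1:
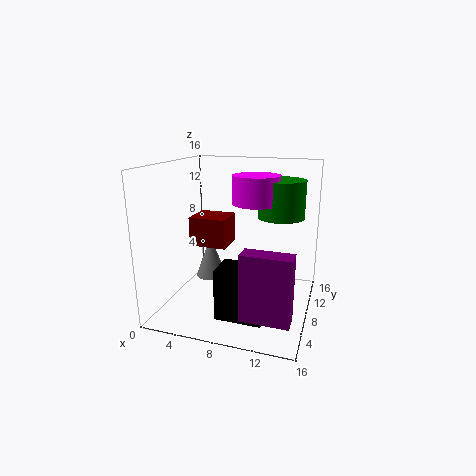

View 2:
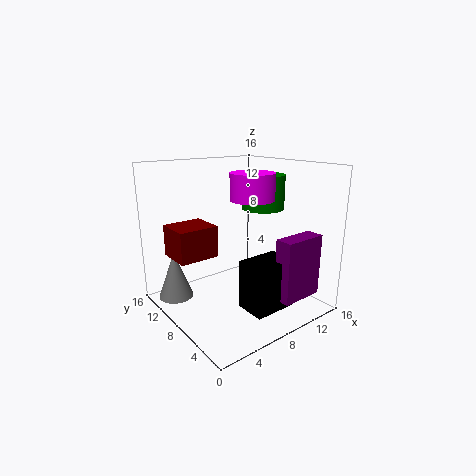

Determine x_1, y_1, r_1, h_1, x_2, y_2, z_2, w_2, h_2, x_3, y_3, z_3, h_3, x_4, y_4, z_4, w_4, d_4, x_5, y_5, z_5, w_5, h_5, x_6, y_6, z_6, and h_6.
x_1 = 10, y_1 = 8, r_1 = 2.5, h_1 = 3, x_2 = 1.5, y_2 = 9, z_2 = 6, w_2 = 4.5, h_2 = 3.5, x_3 = 12.5, y_3 = 9, z_3 = 10.5, h_3 = 4, x_4 = 7, y_4 = 3, z_4 = 0.5, w_4 = 5, d_4 = 3.5, x_5 = 10, y_5 = 2, z_5 = 1.5, w_5 = 5, h_5 = 7, x_6 = 2.5, y_6 = 13, z_6 = 0.5, h_6 = 5.5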